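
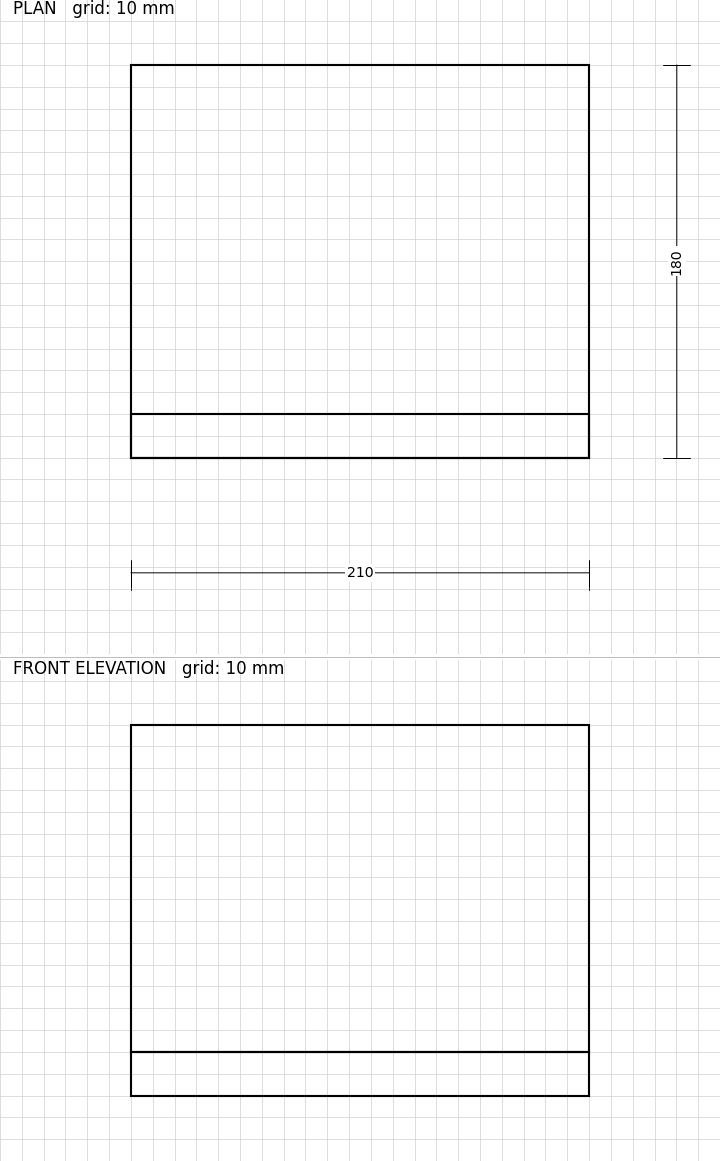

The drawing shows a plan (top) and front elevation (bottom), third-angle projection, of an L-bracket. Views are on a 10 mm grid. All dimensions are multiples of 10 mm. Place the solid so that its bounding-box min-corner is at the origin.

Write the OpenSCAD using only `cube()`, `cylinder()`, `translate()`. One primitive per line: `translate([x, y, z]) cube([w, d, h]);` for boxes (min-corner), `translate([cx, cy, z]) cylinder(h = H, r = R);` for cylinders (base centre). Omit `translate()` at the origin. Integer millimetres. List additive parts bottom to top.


cube([210, 180, 20]);
translate([0, 0, 20]) cube([210, 20, 150]);


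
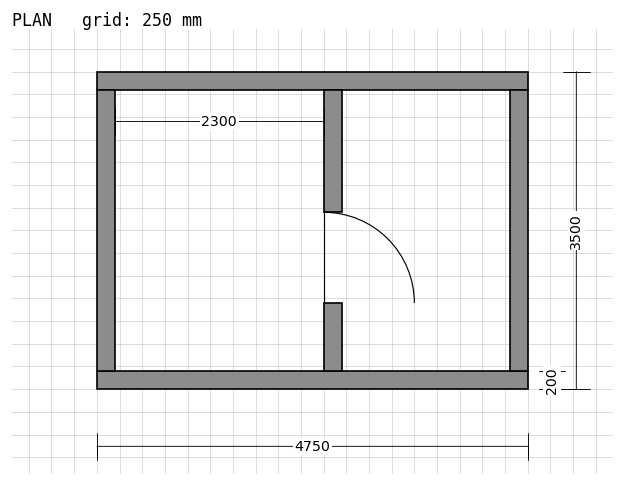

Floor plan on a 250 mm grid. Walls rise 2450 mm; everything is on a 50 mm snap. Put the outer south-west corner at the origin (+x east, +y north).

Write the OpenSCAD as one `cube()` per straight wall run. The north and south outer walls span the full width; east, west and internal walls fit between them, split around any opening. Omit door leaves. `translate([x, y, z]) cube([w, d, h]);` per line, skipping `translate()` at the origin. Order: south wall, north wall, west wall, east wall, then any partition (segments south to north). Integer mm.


cube([4750, 200, 2450]);
translate([0, 3300, 0]) cube([4750, 200, 2450]);
translate([0, 200, 0]) cube([200, 3100, 2450]);
translate([4550, 200, 0]) cube([200, 3100, 2450]);
translate([2500, 200, 0]) cube([200, 750, 2450]);
translate([2500, 1950, 0]) cube([200, 1350, 2450]);


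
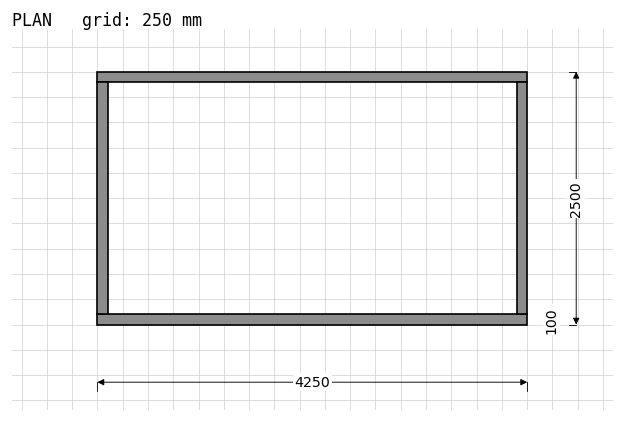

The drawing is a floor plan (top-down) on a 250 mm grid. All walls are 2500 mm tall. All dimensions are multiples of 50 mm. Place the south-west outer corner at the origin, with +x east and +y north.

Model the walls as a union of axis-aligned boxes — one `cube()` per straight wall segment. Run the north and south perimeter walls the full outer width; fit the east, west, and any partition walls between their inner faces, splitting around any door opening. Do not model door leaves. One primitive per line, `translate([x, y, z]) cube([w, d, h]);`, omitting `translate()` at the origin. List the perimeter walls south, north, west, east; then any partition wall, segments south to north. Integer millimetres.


cube([4250, 100, 2500]);
translate([0, 2400, 0]) cube([4250, 100, 2500]);
translate([0, 100, 0]) cube([100, 2300, 2500]);
translate([4150, 100, 0]) cube([100, 2300, 2500]);


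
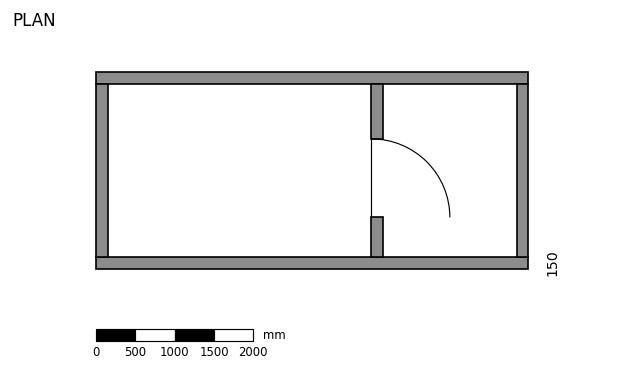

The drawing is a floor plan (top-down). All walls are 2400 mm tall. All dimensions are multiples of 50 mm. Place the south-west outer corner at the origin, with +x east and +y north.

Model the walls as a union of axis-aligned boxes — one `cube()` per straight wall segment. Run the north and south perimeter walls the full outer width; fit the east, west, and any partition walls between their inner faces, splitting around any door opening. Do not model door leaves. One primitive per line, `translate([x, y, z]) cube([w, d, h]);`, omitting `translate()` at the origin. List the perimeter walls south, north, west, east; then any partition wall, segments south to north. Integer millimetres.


cube([5500, 150, 2400]);
translate([0, 2350, 0]) cube([5500, 150, 2400]);
translate([0, 150, 0]) cube([150, 2200, 2400]);
translate([5350, 150, 0]) cube([150, 2200, 2400]);
translate([3500, 150, 0]) cube([150, 500, 2400]);
translate([3500, 1650, 0]) cube([150, 700, 2400]);


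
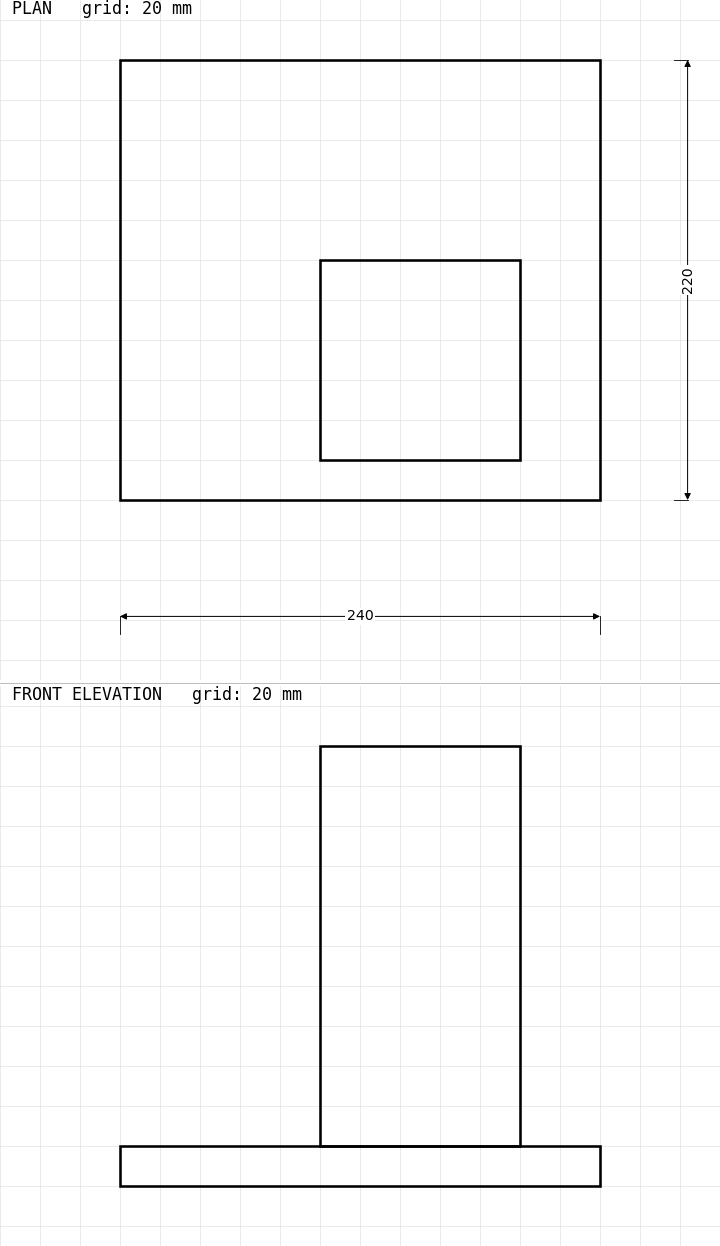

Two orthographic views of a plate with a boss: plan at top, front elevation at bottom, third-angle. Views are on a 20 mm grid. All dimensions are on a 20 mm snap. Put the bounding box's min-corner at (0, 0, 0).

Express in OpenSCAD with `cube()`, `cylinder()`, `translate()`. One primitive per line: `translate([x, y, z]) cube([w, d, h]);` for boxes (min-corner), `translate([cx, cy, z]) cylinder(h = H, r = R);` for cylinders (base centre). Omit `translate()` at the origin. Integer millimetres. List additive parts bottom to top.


cube([240, 220, 20]);
translate([100, 20, 20]) cube([100, 100, 200]);


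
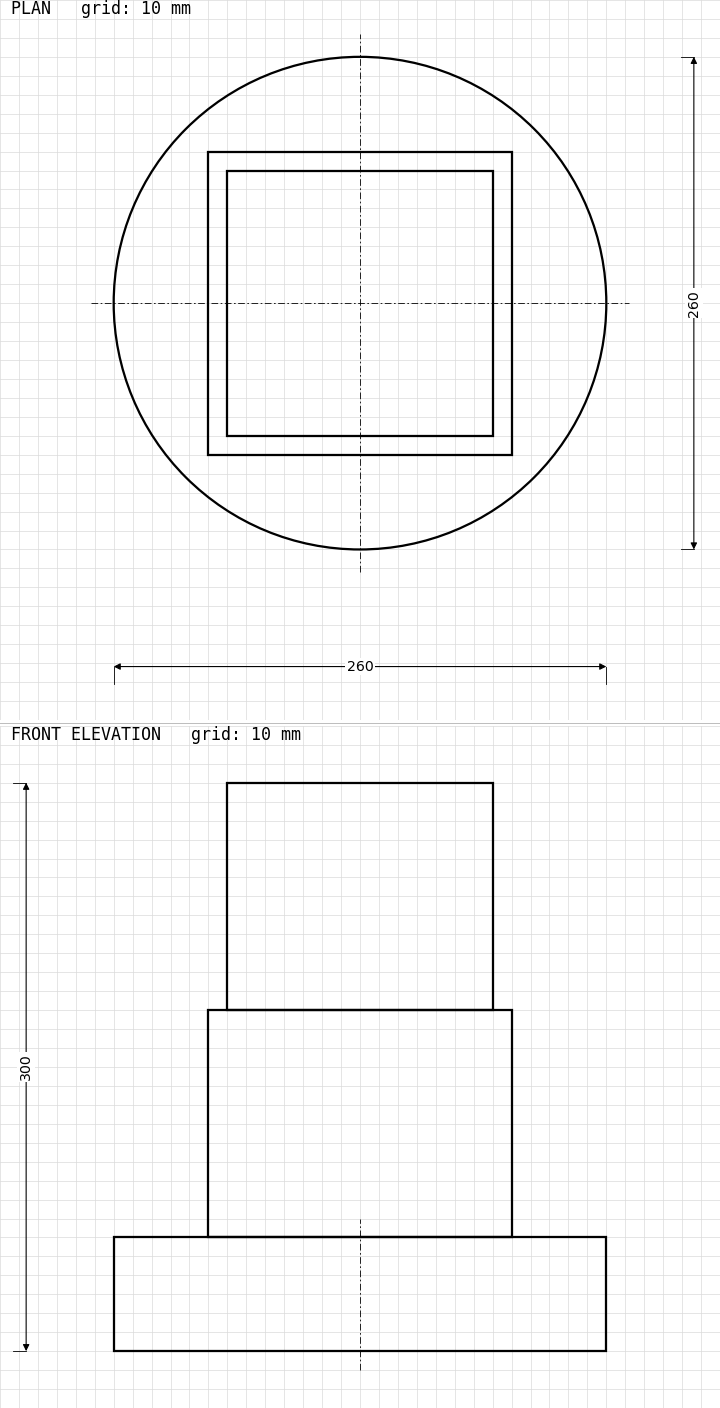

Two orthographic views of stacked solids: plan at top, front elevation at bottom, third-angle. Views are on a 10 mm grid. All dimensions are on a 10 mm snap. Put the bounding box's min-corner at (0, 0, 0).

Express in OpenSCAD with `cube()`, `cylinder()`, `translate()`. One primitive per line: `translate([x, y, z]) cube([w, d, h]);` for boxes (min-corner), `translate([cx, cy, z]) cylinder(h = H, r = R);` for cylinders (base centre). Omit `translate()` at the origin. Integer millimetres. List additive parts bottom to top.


translate([130, 130, 0]) cylinder(h = 60, r = 130);
translate([50, 50, 60]) cube([160, 160, 120]);
translate([60, 60, 180]) cube([140, 140, 120]);


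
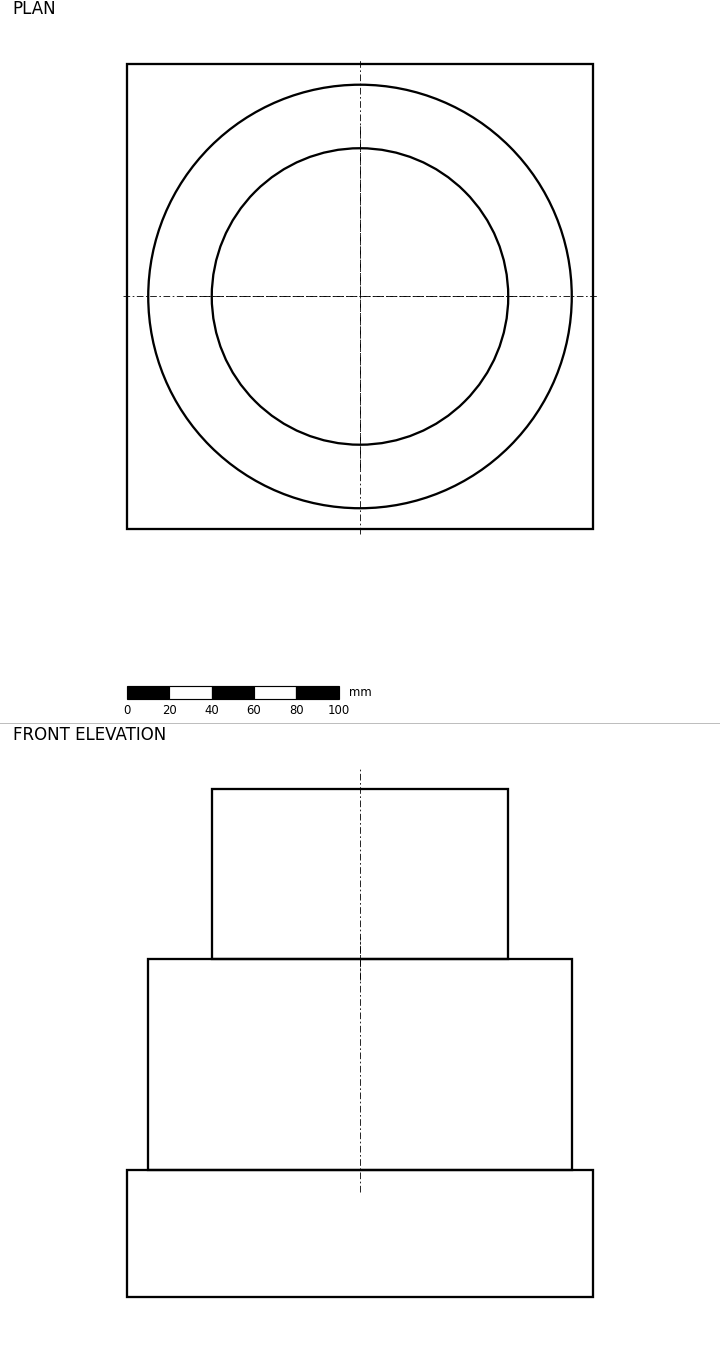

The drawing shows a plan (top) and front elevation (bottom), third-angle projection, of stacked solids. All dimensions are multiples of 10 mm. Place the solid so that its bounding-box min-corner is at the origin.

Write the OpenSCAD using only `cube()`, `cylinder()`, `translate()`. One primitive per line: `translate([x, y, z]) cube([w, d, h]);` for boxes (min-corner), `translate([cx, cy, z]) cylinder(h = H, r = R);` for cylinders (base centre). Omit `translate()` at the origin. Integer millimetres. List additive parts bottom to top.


cube([220, 220, 60]);
translate([110, 110, 60]) cylinder(h = 100, r = 100);
translate([110, 110, 160]) cylinder(h = 80, r = 70);


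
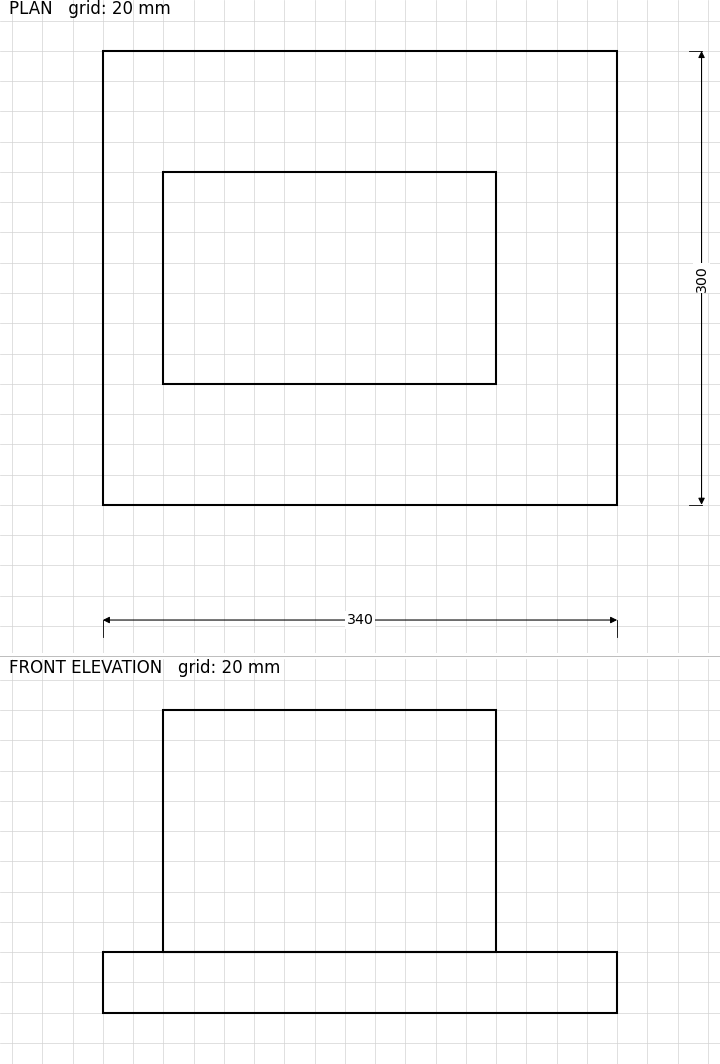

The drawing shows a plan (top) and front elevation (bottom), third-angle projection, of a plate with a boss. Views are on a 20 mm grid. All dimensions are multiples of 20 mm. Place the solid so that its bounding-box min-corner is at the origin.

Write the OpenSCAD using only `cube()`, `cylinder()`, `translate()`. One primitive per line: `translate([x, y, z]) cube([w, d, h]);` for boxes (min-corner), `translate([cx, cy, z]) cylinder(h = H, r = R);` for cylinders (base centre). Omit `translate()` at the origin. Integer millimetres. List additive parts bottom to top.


cube([340, 300, 40]);
translate([40, 80, 40]) cube([220, 140, 160]);


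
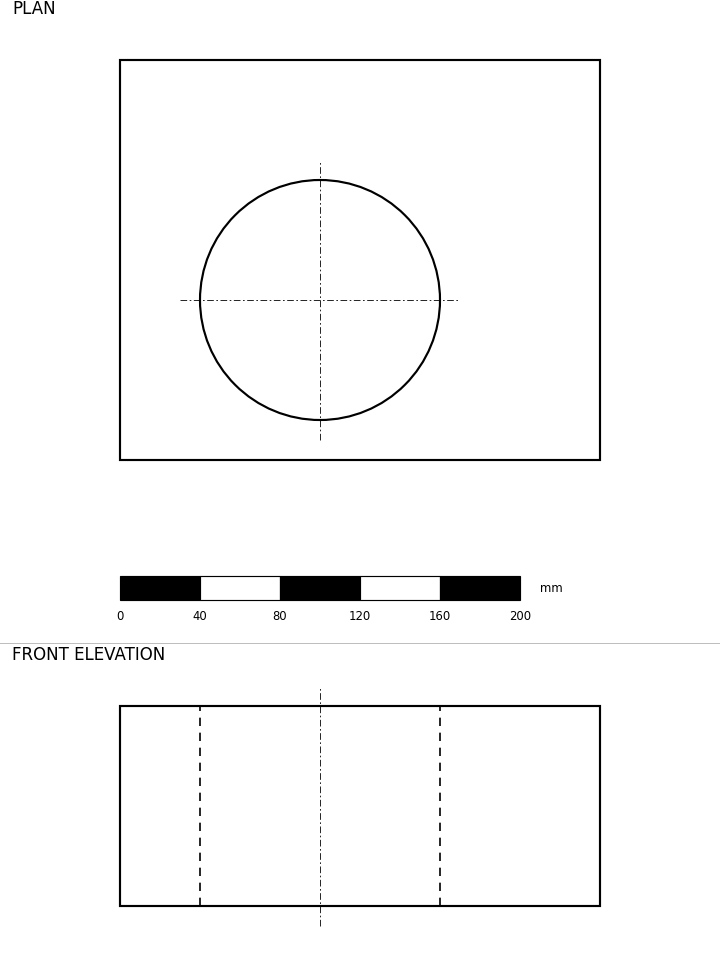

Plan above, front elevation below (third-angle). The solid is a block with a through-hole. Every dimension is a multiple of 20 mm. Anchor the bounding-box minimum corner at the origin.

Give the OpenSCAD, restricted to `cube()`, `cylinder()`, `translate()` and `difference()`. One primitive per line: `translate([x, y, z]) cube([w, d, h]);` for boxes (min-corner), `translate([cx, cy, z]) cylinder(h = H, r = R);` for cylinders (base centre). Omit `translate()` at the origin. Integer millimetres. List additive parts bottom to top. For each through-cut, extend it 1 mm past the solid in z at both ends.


difference() {
  cube([240, 200, 100]);
  translate([100, 80, -1]) cylinder(h = 102, r = 60);
}


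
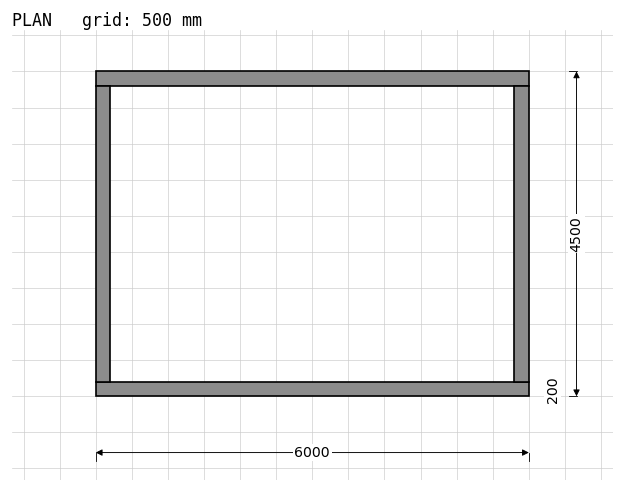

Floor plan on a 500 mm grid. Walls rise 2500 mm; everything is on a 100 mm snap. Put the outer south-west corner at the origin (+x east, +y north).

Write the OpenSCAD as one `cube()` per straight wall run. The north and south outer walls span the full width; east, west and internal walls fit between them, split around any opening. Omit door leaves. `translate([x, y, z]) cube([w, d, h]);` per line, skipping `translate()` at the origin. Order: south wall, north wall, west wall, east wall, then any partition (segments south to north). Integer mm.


cube([6000, 200, 2500]);
translate([0, 4300, 0]) cube([6000, 200, 2500]);
translate([0, 200, 0]) cube([200, 4100, 2500]);
translate([5800, 200, 0]) cube([200, 4100, 2500]);


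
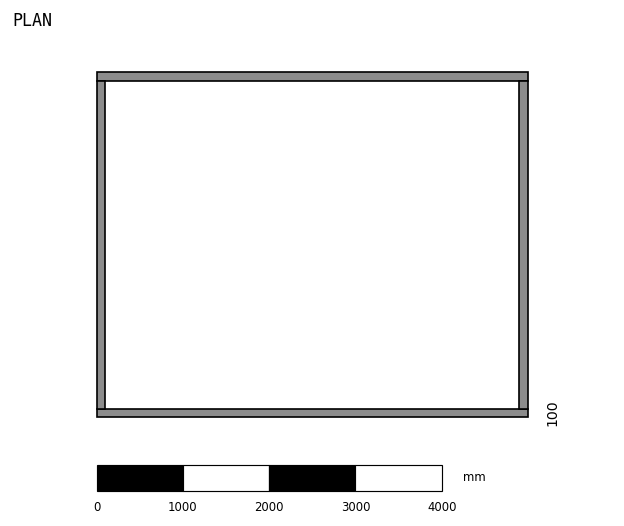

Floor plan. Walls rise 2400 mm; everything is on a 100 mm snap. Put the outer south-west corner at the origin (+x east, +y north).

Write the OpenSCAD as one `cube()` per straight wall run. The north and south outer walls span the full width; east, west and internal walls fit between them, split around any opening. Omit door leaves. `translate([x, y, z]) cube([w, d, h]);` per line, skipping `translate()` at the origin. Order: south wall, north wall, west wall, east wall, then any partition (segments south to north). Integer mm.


cube([5000, 100, 2400]);
translate([0, 3900, 0]) cube([5000, 100, 2400]);
translate([0, 100, 0]) cube([100, 3800, 2400]);
translate([4900, 100, 0]) cube([100, 3800, 2400]);


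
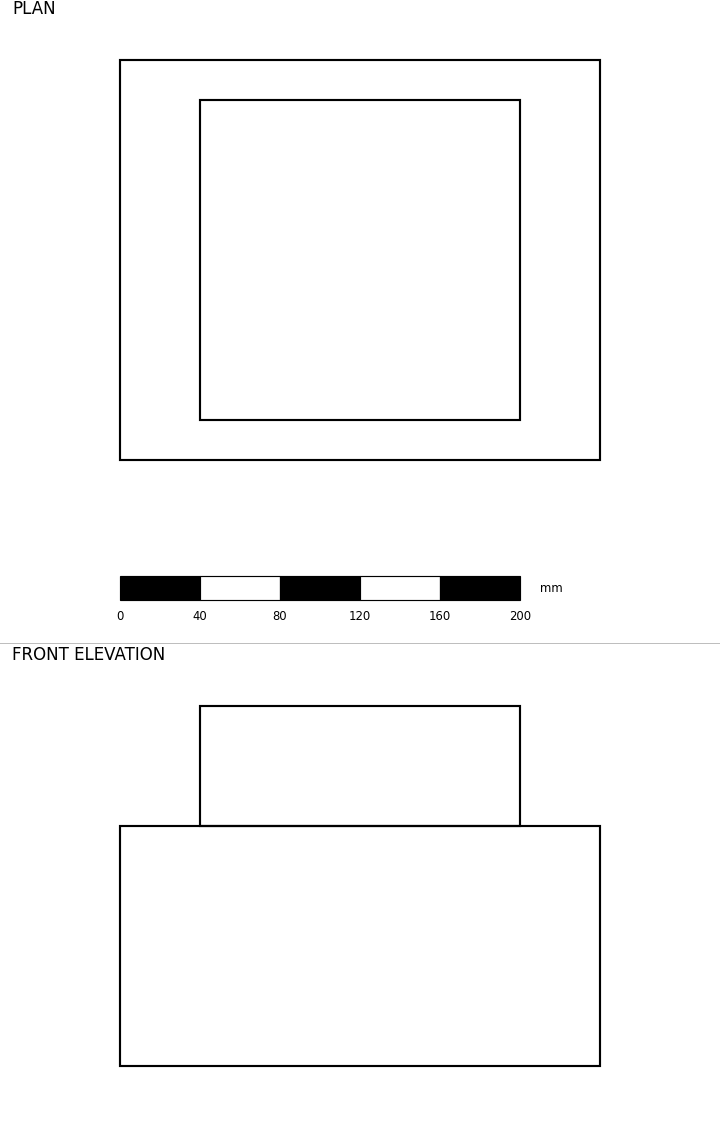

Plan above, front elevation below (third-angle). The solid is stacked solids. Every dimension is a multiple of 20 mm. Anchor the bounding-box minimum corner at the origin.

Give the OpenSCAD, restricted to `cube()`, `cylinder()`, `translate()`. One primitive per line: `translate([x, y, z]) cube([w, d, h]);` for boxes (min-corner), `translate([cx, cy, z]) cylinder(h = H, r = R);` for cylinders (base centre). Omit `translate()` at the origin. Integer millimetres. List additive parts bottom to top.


cube([240, 200, 120]);
translate([40, 20, 120]) cube([160, 160, 60]);


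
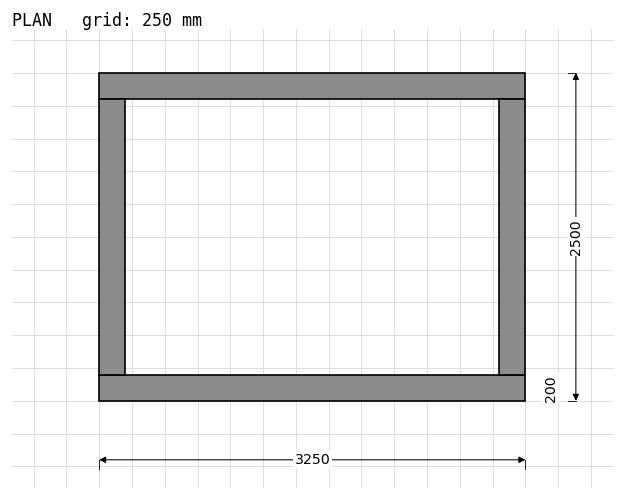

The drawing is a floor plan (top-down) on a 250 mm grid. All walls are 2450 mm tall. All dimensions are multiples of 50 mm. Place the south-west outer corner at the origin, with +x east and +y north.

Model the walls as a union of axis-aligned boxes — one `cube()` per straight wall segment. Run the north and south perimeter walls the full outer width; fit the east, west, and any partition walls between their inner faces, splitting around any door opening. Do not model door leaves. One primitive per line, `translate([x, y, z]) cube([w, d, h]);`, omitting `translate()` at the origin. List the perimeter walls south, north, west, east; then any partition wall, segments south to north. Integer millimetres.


cube([3250, 200, 2450]);
translate([0, 2300, 0]) cube([3250, 200, 2450]);
translate([0, 200, 0]) cube([200, 2100, 2450]);
translate([3050, 200, 0]) cube([200, 2100, 2450]);


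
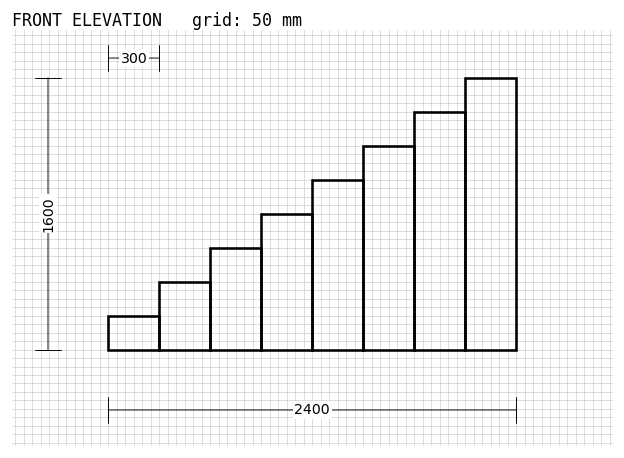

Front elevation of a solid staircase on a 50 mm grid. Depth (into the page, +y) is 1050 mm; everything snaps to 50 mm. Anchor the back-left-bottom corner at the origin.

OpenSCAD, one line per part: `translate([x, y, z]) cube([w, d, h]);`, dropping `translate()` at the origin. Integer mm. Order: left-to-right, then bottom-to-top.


cube([300, 1050, 200]);
translate([300, 0, 0]) cube([300, 1050, 400]);
translate([600, 0, 0]) cube([300, 1050, 600]);
translate([900, 0, 0]) cube([300, 1050, 800]);
translate([1200, 0, 0]) cube([300, 1050, 1000]);
translate([1500, 0, 0]) cube([300, 1050, 1200]);
translate([1800, 0, 0]) cube([300, 1050, 1400]);
translate([2100, 0, 0]) cube([300, 1050, 1600]);


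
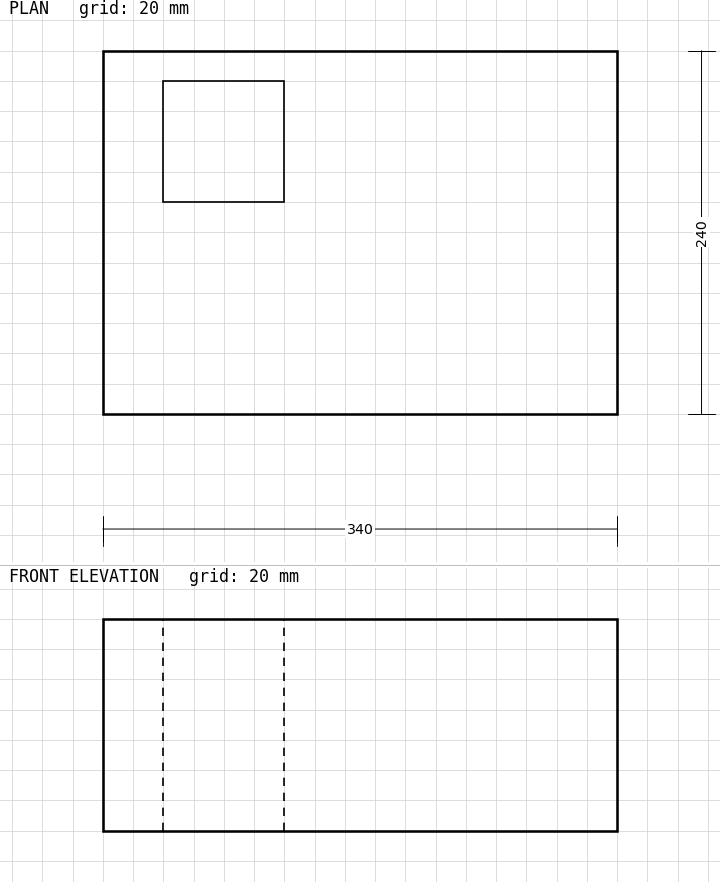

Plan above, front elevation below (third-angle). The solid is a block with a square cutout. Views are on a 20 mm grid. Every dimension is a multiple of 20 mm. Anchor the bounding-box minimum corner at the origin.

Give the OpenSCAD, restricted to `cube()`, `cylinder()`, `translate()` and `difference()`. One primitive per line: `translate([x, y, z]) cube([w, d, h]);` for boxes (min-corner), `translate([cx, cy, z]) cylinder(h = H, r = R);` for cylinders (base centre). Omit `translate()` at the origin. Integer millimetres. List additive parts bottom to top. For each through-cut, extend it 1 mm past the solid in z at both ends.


difference() {
  cube([340, 240, 140]);
  translate([40, 140, -1]) cube([80, 80, 142]);
}


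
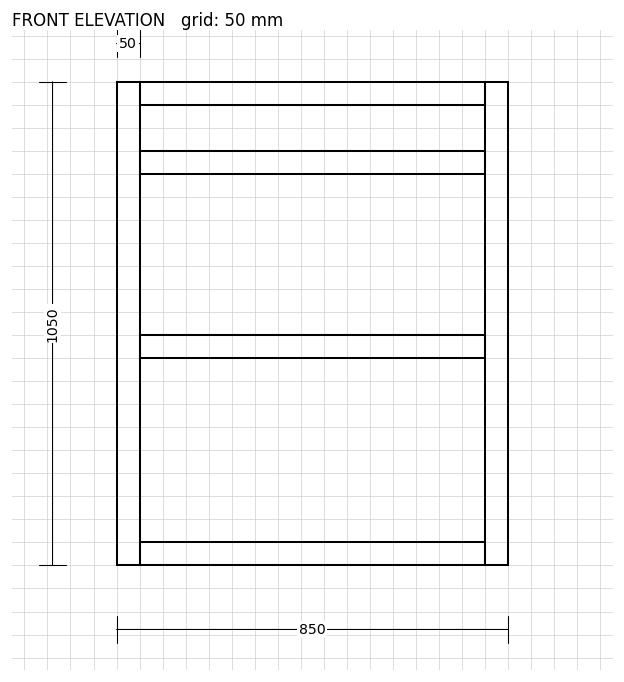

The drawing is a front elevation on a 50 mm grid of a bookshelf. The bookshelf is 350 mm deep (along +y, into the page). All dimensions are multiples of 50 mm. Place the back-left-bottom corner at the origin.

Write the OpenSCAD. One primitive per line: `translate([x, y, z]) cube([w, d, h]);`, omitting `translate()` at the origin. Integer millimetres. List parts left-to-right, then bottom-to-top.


cube([50, 350, 1050]);
translate([50, 0, 0]) cube([750, 350, 50]);
translate([50, 0, 450]) cube([750, 350, 50]);
translate([50, 0, 850]) cube([750, 350, 50]);
translate([50, 0, 1000]) cube([750, 350, 50]);
translate([800, 0, 0]) cube([50, 350, 1050]);


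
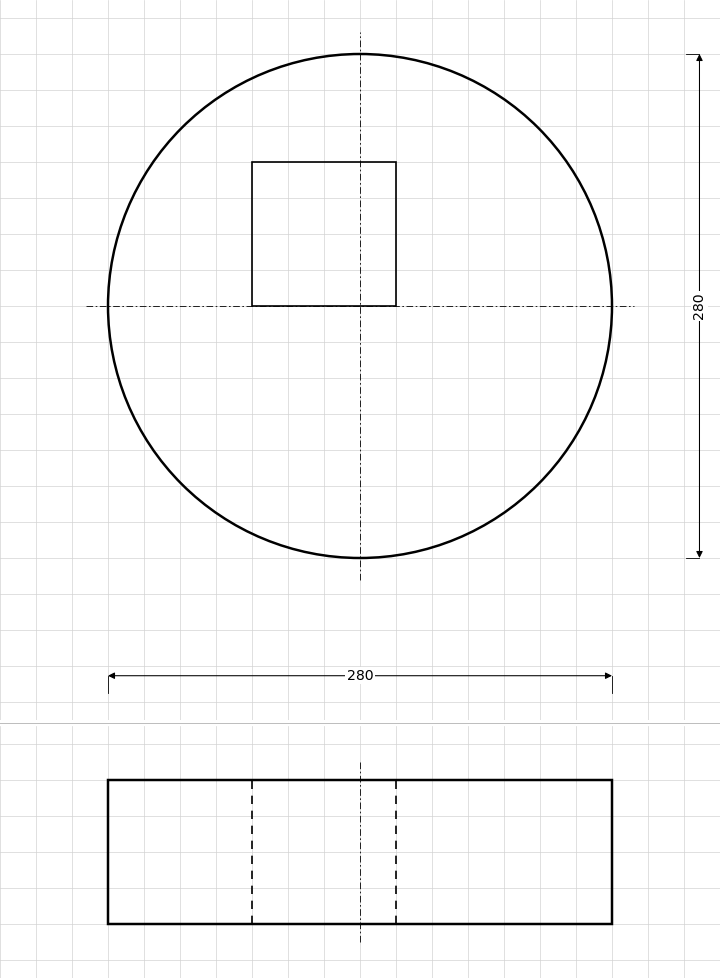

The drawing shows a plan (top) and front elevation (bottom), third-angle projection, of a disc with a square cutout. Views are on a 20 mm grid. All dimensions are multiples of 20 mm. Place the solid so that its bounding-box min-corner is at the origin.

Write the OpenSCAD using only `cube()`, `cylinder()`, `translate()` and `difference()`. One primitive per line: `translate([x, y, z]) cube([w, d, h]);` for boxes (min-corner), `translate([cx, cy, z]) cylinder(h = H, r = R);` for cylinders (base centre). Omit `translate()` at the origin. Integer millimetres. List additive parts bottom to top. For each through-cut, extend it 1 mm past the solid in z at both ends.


difference() {
  translate([140, 140, 0]) cylinder(h = 80, r = 140);
  translate([80, 140, -1]) cube([80, 80, 82]);
}


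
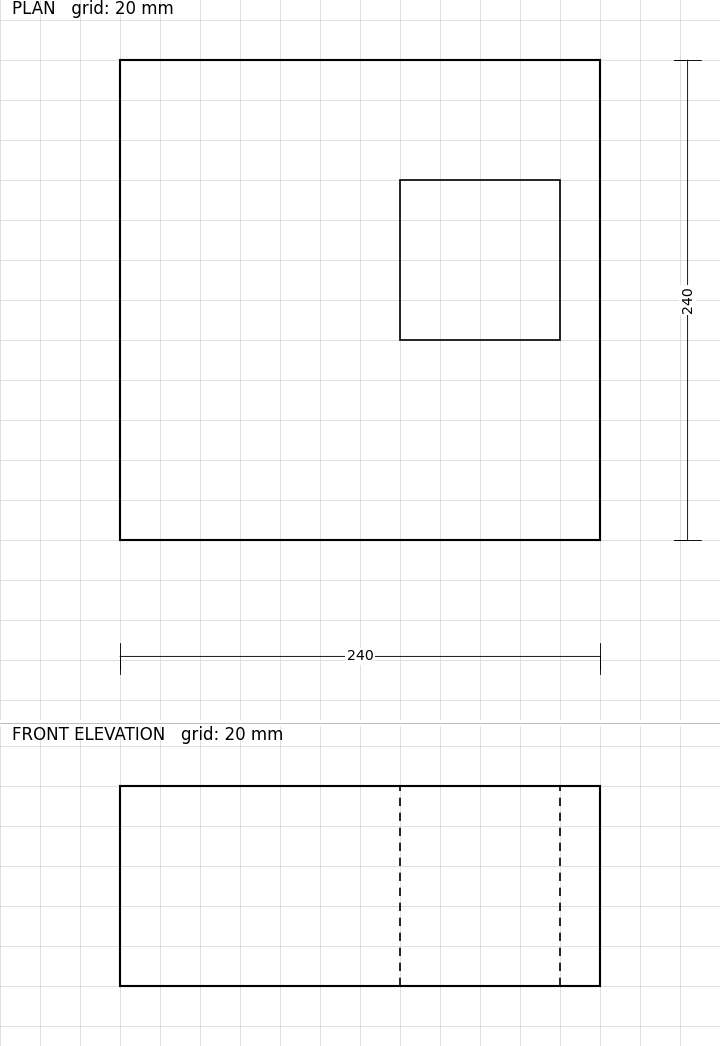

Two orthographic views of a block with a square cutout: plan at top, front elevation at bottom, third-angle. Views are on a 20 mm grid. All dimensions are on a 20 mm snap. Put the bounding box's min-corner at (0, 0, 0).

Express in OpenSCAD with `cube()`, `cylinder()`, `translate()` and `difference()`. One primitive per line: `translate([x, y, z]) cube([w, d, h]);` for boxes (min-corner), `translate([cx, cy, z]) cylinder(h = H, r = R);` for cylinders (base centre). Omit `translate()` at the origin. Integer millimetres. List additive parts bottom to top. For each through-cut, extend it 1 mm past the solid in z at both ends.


difference() {
  cube([240, 240, 100]);
  translate([140, 100, -1]) cube([80, 80, 102]);
}


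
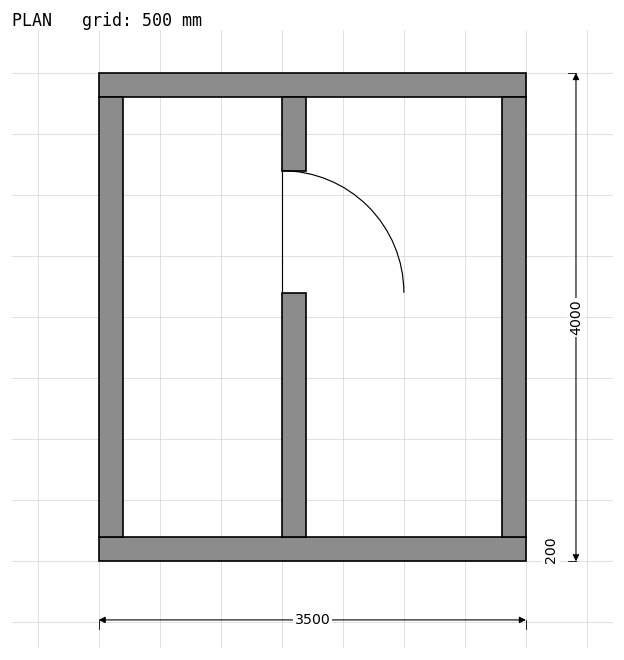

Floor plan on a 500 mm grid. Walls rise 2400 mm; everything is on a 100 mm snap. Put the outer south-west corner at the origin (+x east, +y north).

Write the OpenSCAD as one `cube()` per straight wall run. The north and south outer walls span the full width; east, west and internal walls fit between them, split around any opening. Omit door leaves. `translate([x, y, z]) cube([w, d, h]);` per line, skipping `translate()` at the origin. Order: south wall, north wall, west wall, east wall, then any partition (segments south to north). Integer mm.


cube([3500, 200, 2400]);
translate([0, 3800, 0]) cube([3500, 200, 2400]);
translate([0, 200, 0]) cube([200, 3600, 2400]);
translate([3300, 200, 0]) cube([200, 3600, 2400]);
translate([1500, 200, 0]) cube([200, 2000, 2400]);
translate([1500, 3200, 0]) cube([200, 600, 2400]);


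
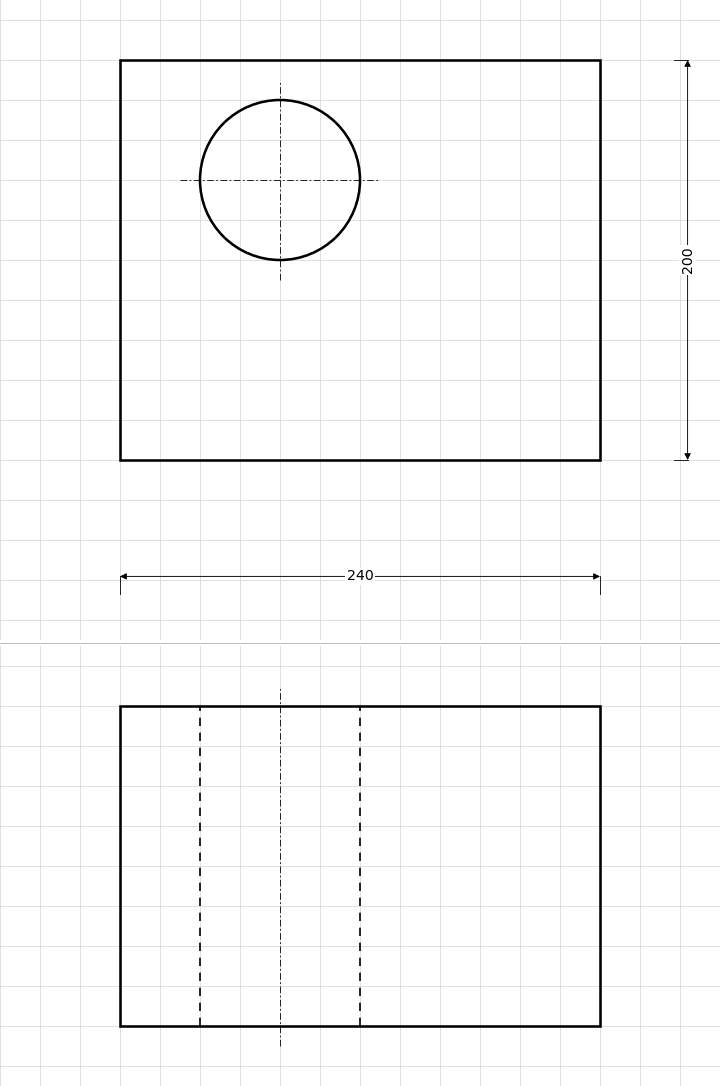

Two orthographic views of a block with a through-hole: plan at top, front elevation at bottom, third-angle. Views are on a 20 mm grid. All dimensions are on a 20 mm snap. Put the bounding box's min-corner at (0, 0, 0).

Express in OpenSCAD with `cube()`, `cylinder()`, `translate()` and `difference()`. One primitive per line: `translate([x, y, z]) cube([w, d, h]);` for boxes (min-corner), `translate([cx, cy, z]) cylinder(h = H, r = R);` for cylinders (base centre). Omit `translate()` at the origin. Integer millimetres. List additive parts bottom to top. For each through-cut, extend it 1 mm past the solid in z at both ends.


difference() {
  cube([240, 200, 160]);
  translate([80, 140, -1]) cylinder(h = 162, r = 40);
}


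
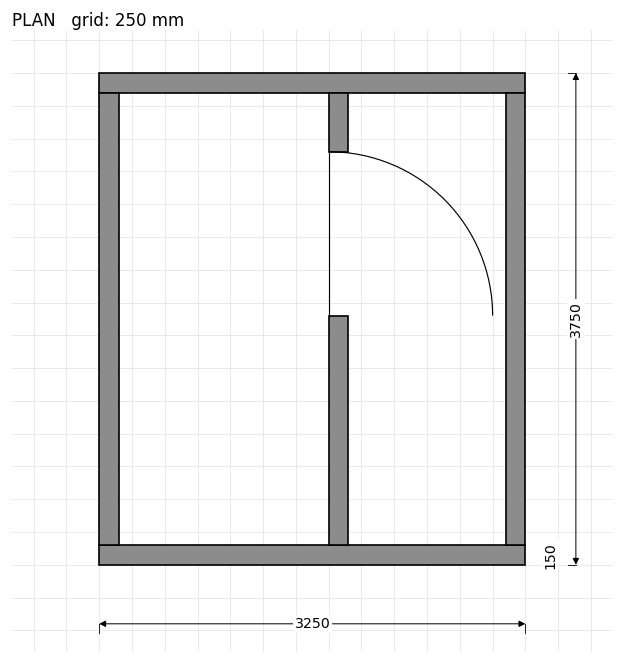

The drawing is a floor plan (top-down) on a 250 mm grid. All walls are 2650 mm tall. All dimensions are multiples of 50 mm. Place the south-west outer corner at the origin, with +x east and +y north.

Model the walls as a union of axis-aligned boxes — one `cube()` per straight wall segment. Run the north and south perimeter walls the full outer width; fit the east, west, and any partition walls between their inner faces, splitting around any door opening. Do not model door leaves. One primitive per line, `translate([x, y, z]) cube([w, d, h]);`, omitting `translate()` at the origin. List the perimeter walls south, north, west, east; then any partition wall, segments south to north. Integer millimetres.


cube([3250, 150, 2650]);
translate([0, 3600, 0]) cube([3250, 150, 2650]);
translate([0, 150, 0]) cube([150, 3450, 2650]);
translate([3100, 150, 0]) cube([150, 3450, 2650]);
translate([1750, 150, 0]) cube([150, 1750, 2650]);
translate([1750, 3150, 0]) cube([150, 450, 2650]);


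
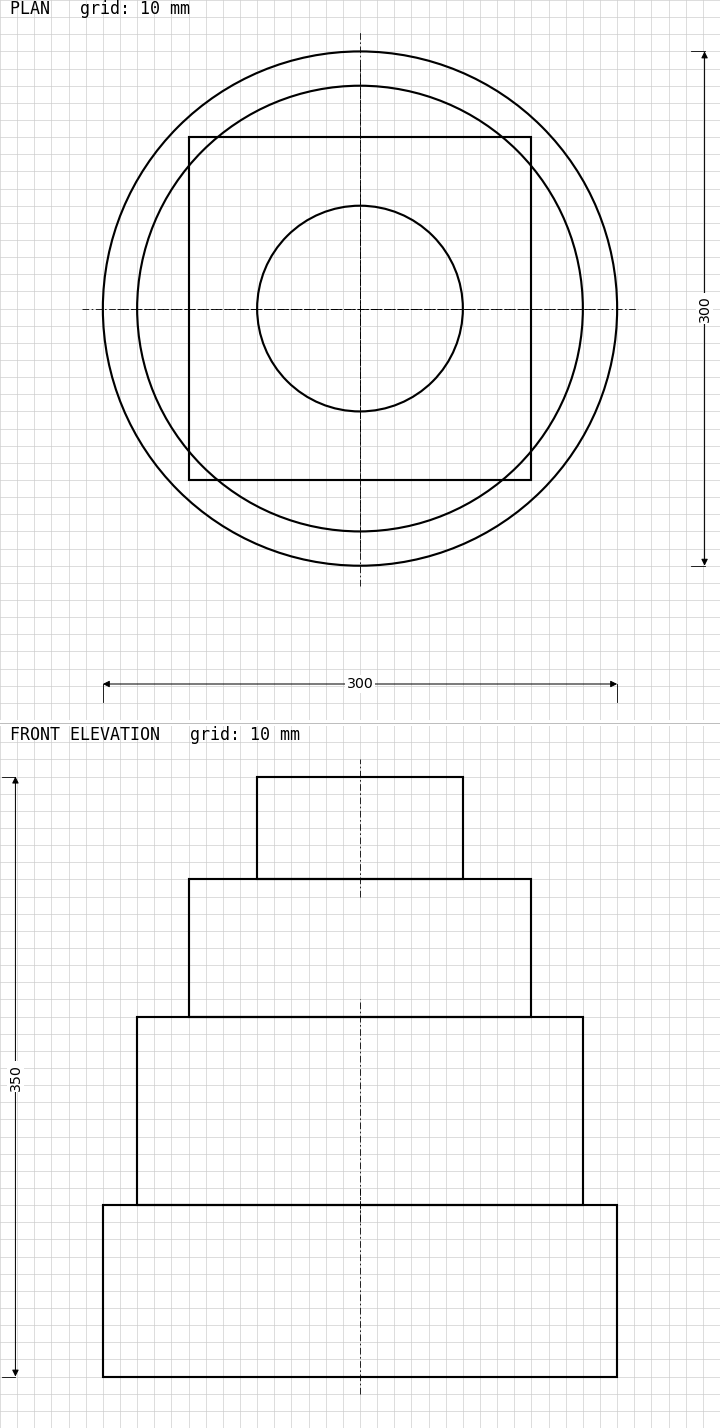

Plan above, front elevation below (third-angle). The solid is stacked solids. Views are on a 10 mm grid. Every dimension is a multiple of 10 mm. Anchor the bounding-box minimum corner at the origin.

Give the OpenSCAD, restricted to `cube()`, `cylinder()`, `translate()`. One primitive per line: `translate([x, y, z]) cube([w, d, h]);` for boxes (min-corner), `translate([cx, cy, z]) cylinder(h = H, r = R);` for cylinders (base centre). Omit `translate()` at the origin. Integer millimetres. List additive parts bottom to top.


translate([150, 150, 0]) cylinder(h = 100, r = 150);
translate([150, 150, 100]) cylinder(h = 110, r = 130);
translate([50, 50, 210]) cube([200, 200, 80]);
translate([150, 150, 290]) cylinder(h = 60, r = 60);


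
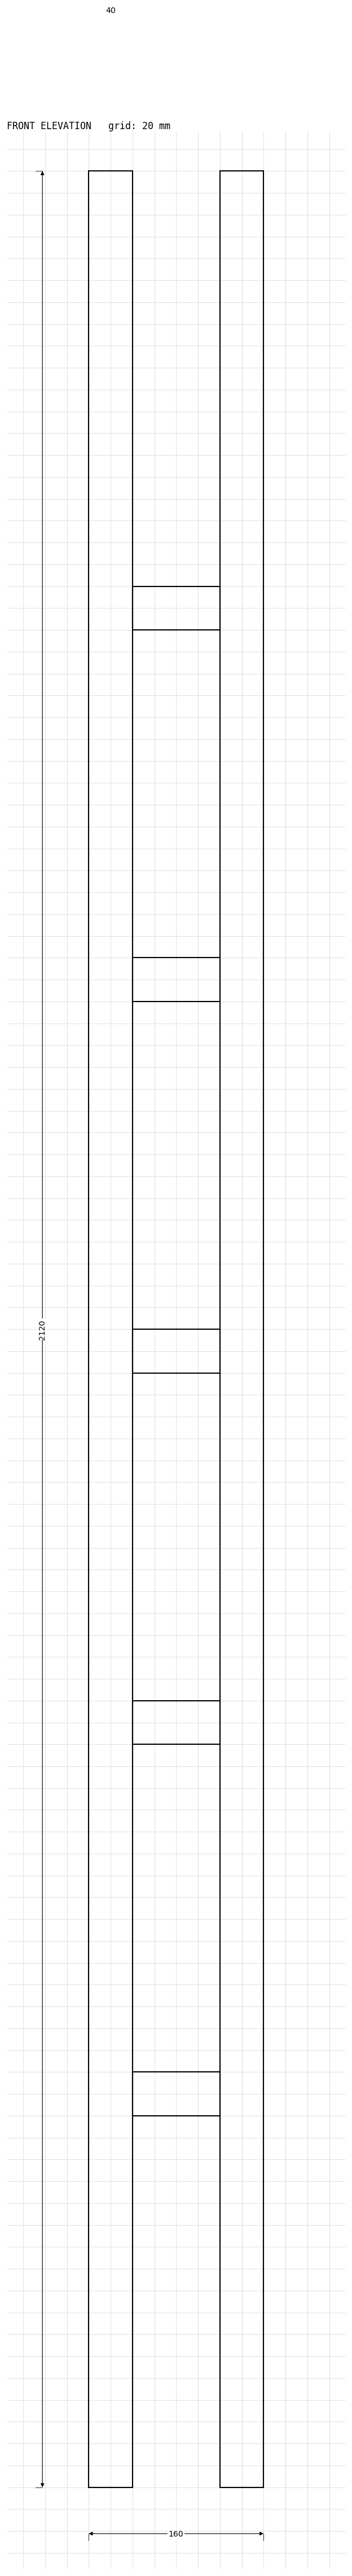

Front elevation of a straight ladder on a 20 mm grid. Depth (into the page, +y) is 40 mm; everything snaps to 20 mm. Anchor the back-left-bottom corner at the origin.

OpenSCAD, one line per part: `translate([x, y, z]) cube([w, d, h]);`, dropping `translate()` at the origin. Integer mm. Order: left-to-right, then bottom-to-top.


cube([40, 40, 2120]);
translate([40, 0, 340]) cube([80, 40, 40]);
translate([40, 0, 680]) cube([80, 40, 40]);
translate([40, 0, 1020]) cube([80, 40, 40]);
translate([40, 0, 1360]) cube([80, 40, 40]);
translate([40, 0, 1700]) cube([80, 40, 40]);
translate([120, 0, 0]) cube([40, 40, 2120]);


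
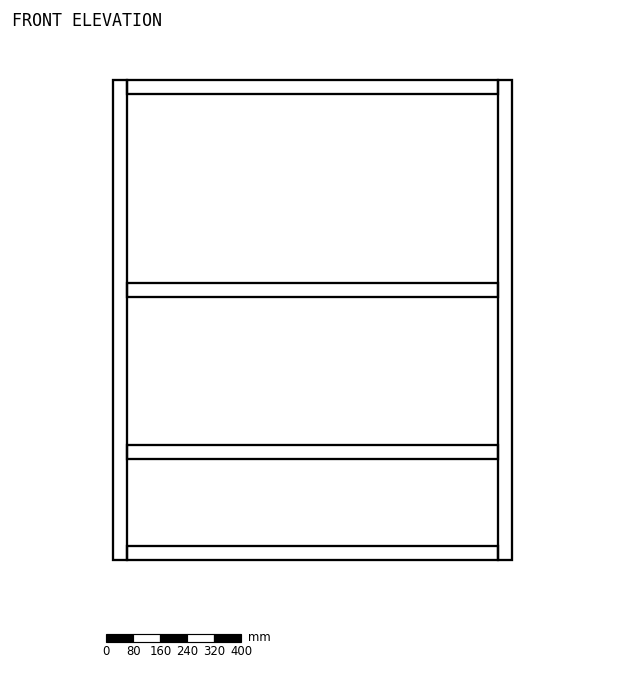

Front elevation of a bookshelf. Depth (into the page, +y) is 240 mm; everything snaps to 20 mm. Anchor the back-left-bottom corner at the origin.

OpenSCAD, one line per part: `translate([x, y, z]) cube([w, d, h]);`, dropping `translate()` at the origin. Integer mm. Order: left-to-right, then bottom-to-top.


cube([40, 240, 1420]);
translate([40, 0, 0]) cube([1100, 240, 40]);
translate([40, 0, 300]) cube([1100, 240, 40]);
translate([40, 0, 780]) cube([1100, 240, 40]);
translate([40, 0, 1380]) cube([1100, 240, 40]);
translate([1140, 0, 0]) cube([40, 240, 1420]);


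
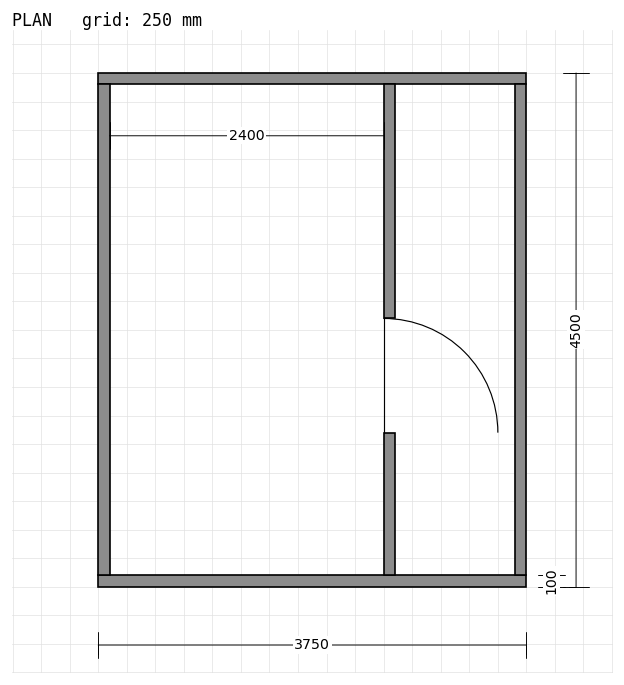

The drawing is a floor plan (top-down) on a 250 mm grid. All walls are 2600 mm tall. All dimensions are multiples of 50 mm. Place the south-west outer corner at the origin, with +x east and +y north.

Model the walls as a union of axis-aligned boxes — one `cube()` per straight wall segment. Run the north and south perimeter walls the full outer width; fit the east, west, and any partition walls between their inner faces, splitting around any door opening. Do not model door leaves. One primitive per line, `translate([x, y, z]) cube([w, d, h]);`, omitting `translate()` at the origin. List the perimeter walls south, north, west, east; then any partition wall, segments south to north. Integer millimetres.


cube([3750, 100, 2600]);
translate([0, 4400, 0]) cube([3750, 100, 2600]);
translate([0, 100, 0]) cube([100, 4300, 2600]);
translate([3650, 100, 0]) cube([100, 4300, 2600]);
translate([2500, 100, 0]) cube([100, 1250, 2600]);
translate([2500, 2350, 0]) cube([100, 2050, 2600]);


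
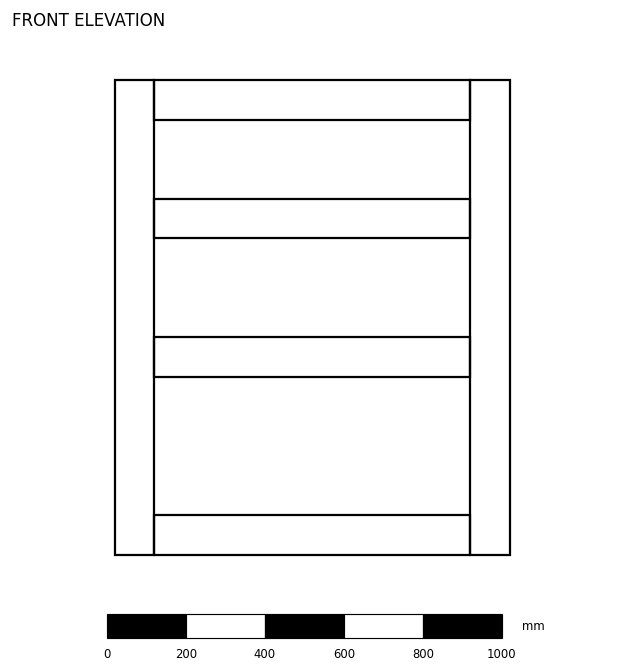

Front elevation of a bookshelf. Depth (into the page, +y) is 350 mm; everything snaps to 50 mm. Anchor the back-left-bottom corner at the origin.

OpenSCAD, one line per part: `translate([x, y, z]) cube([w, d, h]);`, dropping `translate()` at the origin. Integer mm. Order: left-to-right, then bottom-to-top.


cube([100, 350, 1200]);
translate([100, 0, 0]) cube([800, 350, 100]);
translate([100, 0, 450]) cube([800, 350, 100]);
translate([100, 0, 800]) cube([800, 350, 100]);
translate([100, 0, 1100]) cube([800, 350, 100]);
translate([900, 0, 0]) cube([100, 350, 1200]);


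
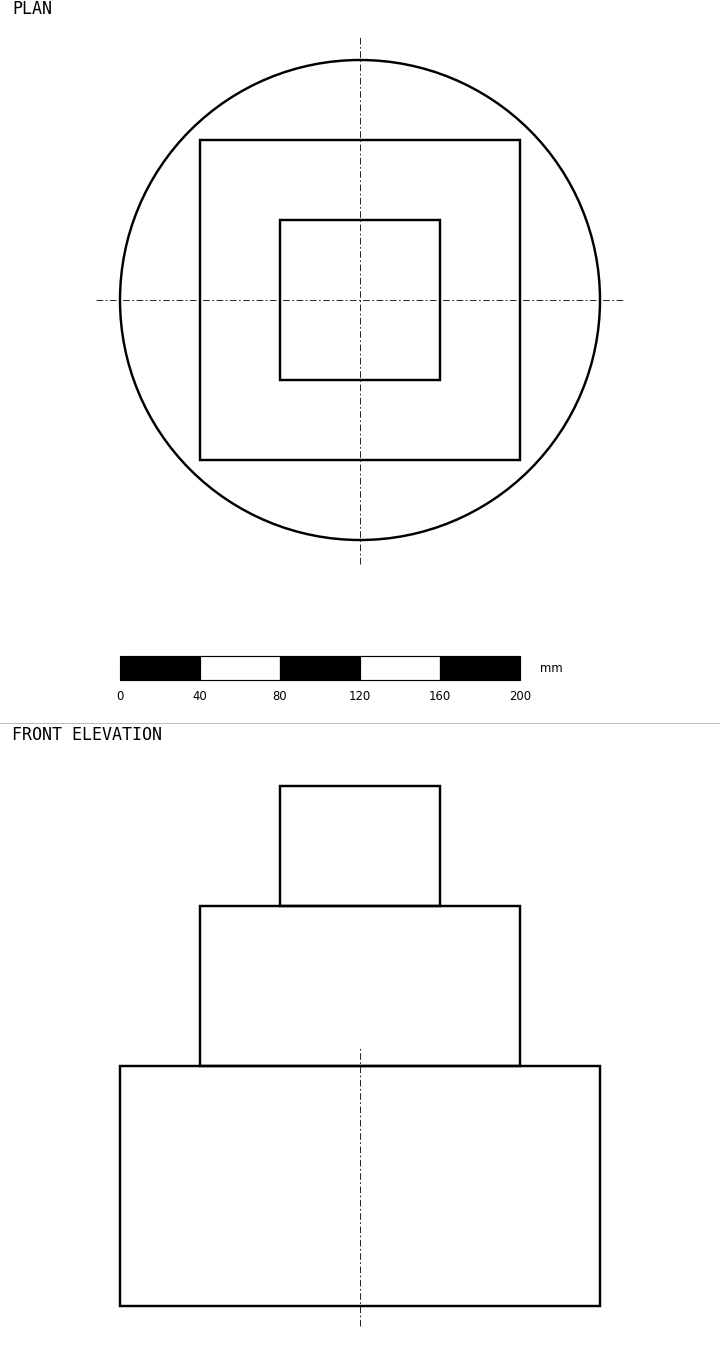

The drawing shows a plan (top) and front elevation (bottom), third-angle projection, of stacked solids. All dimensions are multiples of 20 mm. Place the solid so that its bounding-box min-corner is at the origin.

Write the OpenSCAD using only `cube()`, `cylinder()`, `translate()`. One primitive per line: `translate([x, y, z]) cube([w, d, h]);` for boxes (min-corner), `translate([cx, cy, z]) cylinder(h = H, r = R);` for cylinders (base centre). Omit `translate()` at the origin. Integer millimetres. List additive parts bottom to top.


translate([120, 120, 0]) cylinder(h = 120, r = 120);
translate([40, 40, 120]) cube([160, 160, 80]);
translate([80, 80, 200]) cube([80, 80, 60]);


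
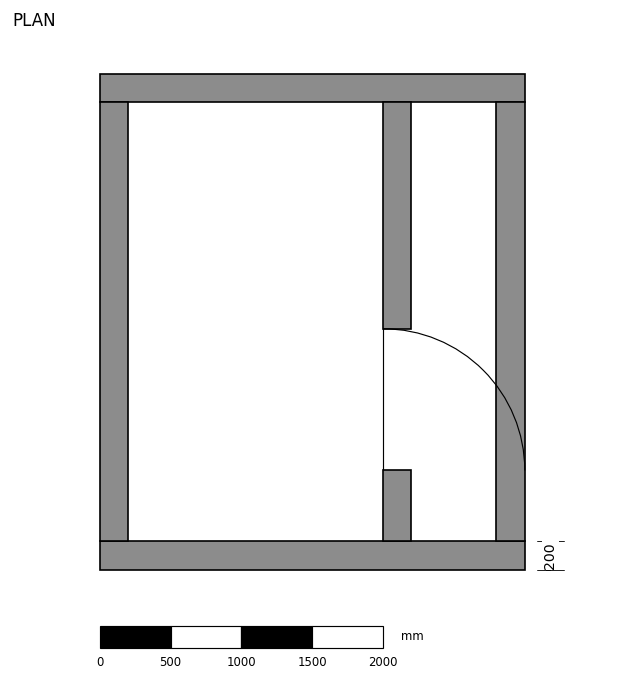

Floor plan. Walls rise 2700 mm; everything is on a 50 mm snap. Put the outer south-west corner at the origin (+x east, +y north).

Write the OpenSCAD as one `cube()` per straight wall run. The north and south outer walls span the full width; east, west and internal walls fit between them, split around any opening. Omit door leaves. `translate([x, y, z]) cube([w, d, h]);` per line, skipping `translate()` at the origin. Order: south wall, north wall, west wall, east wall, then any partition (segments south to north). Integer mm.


cube([3000, 200, 2700]);
translate([0, 3300, 0]) cube([3000, 200, 2700]);
translate([0, 200, 0]) cube([200, 3100, 2700]);
translate([2800, 200, 0]) cube([200, 3100, 2700]);
translate([2000, 200, 0]) cube([200, 500, 2700]);
translate([2000, 1700, 0]) cube([200, 1600, 2700]);


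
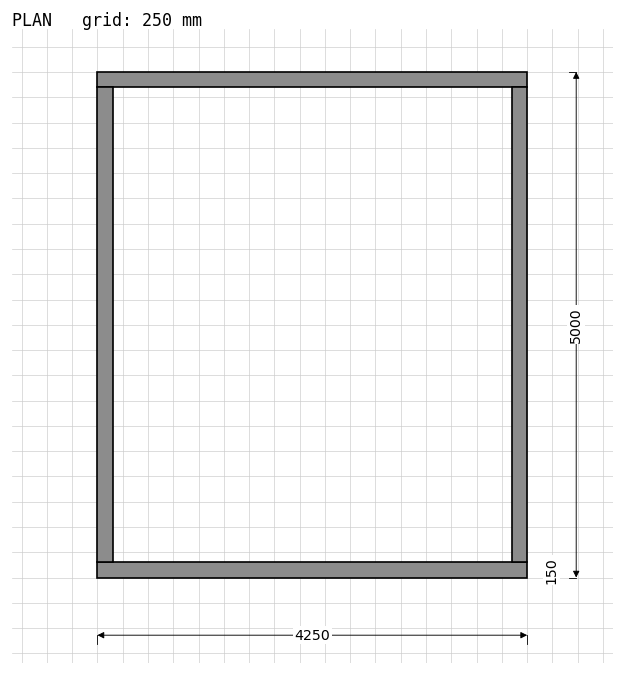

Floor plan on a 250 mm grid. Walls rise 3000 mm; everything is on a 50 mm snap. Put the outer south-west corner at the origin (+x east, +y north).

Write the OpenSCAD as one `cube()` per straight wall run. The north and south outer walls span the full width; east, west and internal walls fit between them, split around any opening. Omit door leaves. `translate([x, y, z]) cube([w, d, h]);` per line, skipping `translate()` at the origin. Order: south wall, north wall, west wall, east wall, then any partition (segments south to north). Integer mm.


cube([4250, 150, 3000]);
translate([0, 4850, 0]) cube([4250, 150, 3000]);
translate([0, 150, 0]) cube([150, 4700, 3000]);
translate([4100, 150, 0]) cube([150, 4700, 3000]);


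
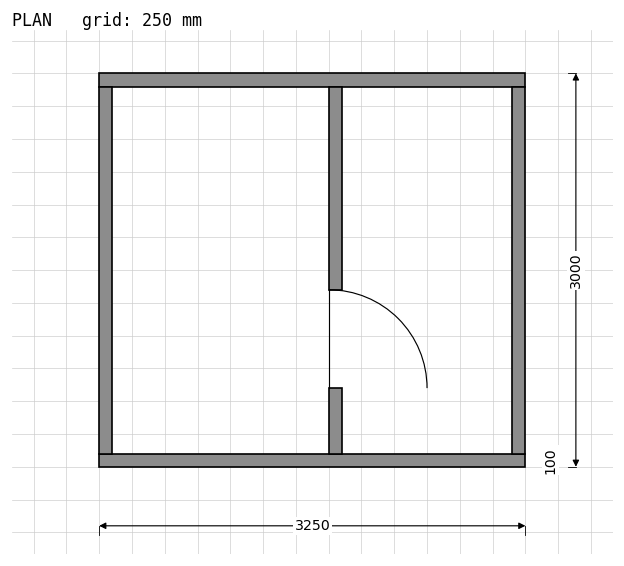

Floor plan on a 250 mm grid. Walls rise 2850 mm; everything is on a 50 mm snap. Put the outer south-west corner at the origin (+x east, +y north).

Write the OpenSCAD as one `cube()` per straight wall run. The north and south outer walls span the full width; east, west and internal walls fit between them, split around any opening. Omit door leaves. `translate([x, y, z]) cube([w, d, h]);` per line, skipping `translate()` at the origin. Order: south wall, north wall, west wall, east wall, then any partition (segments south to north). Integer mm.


cube([3250, 100, 2850]);
translate([0, 2900, 0]) cube([3250, 100, 2850]);
translate([0, 100, 0]) cube([100, 2800, 2850]);
translate([3150, 100, 0]) cube([100, 2800, 2850]);
translate([1750, 100, 0]) cube([100, 500, 2850]);
translate([1750, 1350, 0]) cube([100, 1550, 2850]);


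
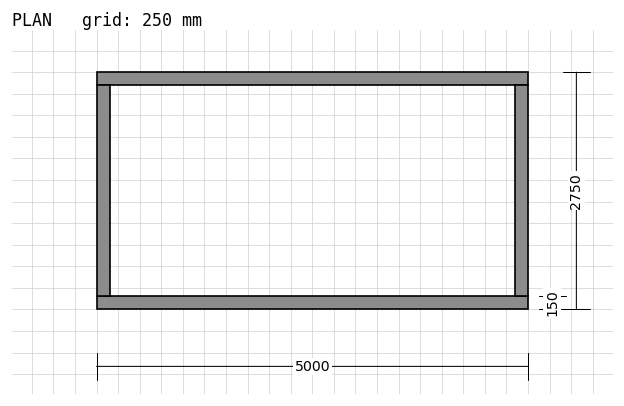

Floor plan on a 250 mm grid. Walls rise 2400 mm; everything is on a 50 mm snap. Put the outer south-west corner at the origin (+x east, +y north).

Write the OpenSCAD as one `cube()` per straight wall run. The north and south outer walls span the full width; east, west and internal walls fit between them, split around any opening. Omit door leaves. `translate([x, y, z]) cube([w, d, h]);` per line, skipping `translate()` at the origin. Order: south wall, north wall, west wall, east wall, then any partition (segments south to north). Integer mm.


cube([5000, 150, 2400]);
translate([0, 2600, 0]) cube([5000, 150, 2400]);
translate([0, 150, 0]) cube([150, 2450, 2400]);
translate([4850, 150, 0]) cube([150, 2450, 2400]);


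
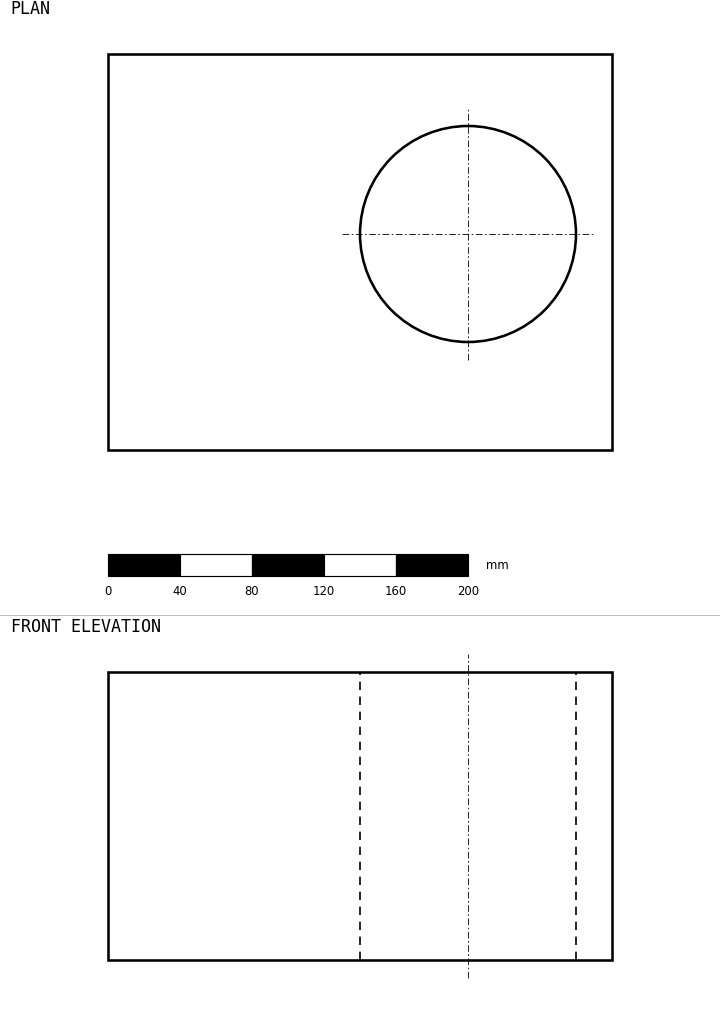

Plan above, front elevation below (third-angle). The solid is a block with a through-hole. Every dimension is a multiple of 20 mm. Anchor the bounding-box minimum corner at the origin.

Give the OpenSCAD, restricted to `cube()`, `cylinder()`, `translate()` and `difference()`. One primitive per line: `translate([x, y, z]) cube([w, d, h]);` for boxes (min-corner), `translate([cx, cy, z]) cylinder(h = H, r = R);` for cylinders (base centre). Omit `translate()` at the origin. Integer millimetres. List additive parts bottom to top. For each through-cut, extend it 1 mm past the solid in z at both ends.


difference() {
  cube([280, 220, 160]);
  translate([200, 120, -1]) cylinder(h = 162, r = 60);
}


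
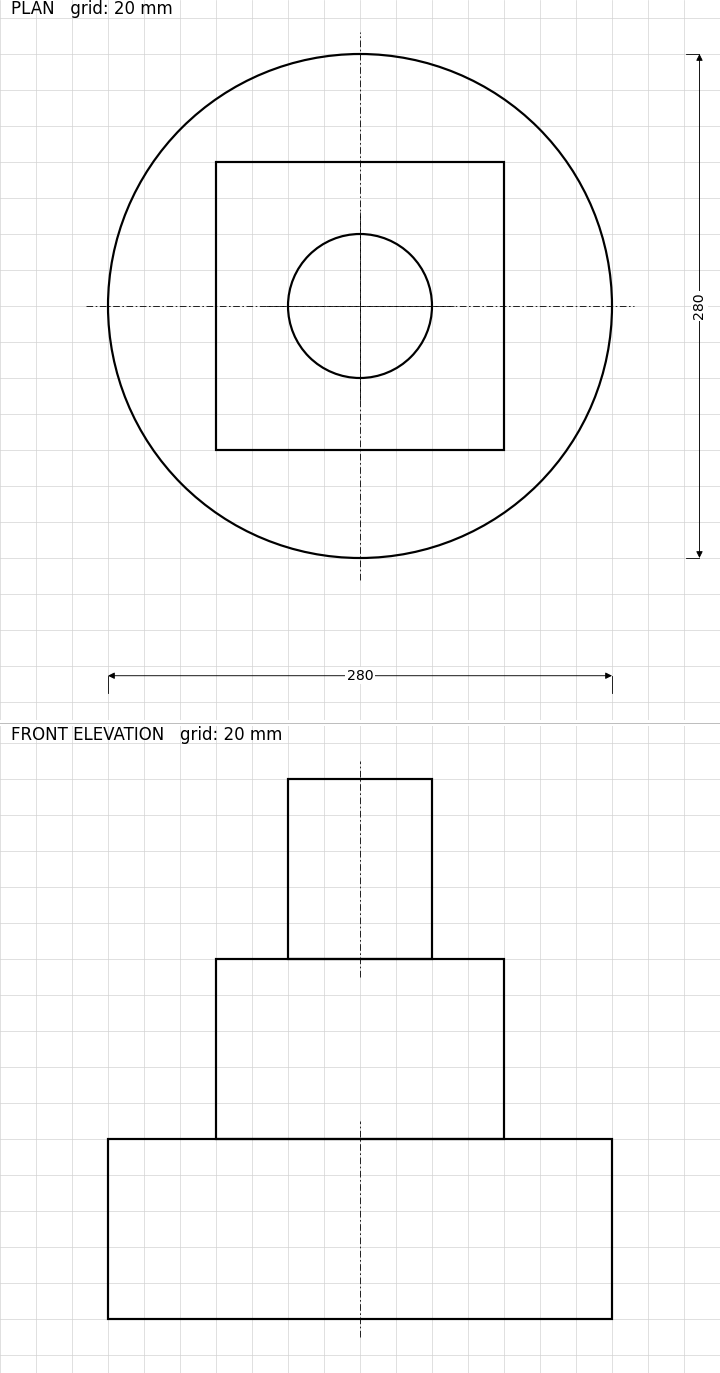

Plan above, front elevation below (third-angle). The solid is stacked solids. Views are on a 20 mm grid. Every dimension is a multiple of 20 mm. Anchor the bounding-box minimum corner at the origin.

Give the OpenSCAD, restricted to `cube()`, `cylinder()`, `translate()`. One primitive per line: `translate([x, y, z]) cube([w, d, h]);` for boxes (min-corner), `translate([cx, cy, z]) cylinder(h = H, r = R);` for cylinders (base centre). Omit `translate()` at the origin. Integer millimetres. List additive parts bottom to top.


translate([140, 140, 0]) cylinder(h = 100, r = 140);
translate([60, 60, 100]) cube([160, 160, 100]);
translate([140, 140, 200]) cylinder(h = 100, r = 40);


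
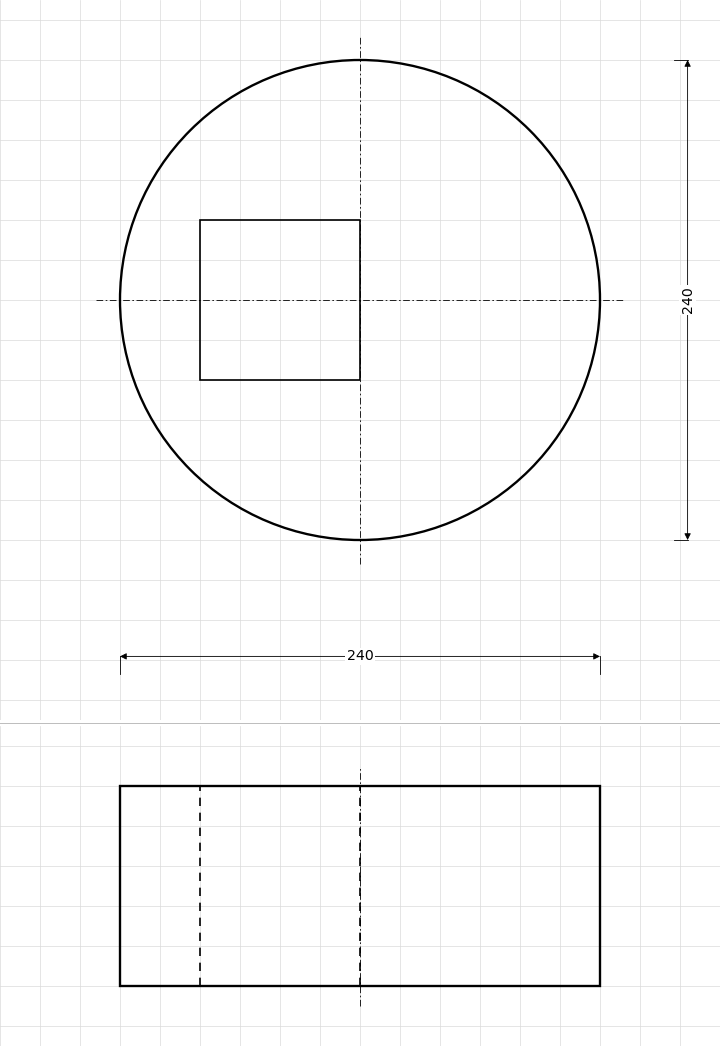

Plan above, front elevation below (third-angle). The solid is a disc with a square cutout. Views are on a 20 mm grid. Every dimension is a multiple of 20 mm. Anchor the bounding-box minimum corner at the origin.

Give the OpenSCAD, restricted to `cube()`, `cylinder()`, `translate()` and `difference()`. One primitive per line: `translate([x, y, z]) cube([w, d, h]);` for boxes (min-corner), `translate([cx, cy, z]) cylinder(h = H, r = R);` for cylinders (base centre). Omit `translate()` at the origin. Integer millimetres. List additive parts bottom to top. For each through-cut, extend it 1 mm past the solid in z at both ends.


difference() {
  translate([120, 120, 0]) cylinder(h = 100, r = 120);
  translate([40, 80, -1]) cube([80, 80, 102]);
}


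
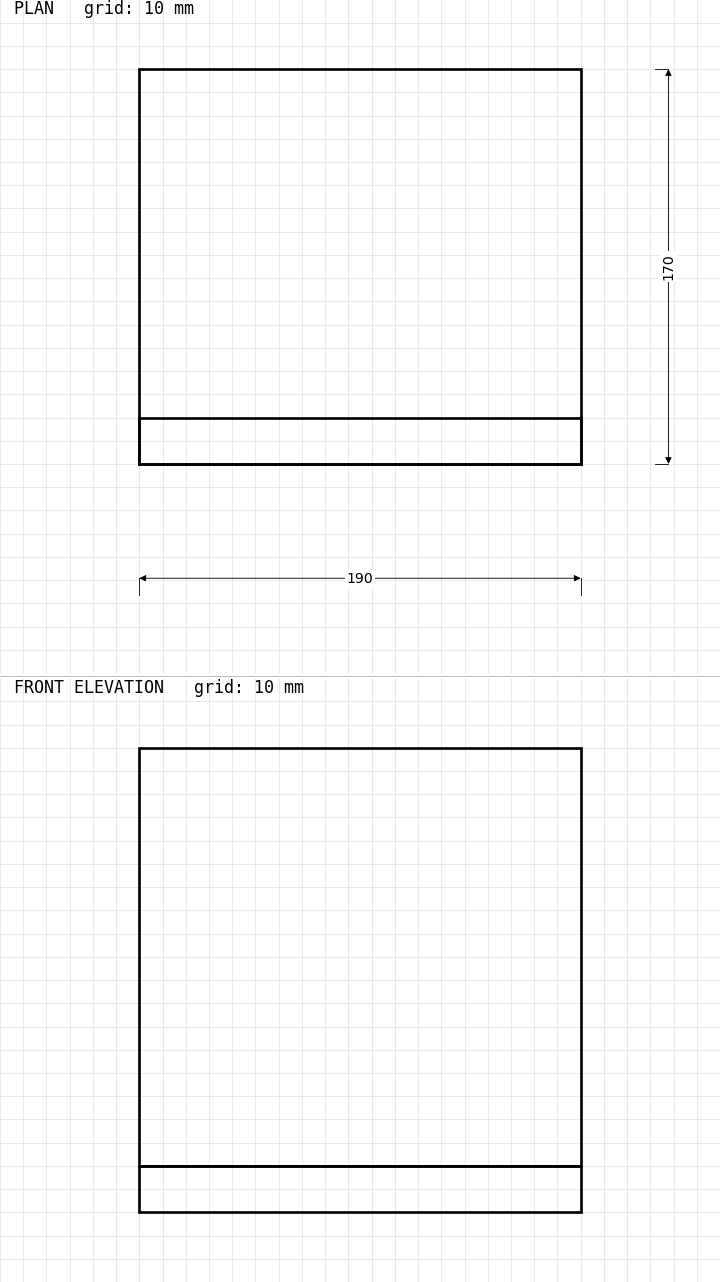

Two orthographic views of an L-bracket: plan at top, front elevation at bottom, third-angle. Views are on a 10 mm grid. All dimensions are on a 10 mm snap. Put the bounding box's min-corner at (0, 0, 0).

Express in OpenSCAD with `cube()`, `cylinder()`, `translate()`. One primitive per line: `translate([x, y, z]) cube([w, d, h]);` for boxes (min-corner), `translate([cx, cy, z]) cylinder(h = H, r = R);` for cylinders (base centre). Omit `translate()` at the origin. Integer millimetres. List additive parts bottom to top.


cube([190, 170, 20]);
translate([0, 0, 20]) cube([190, 20, 180]);


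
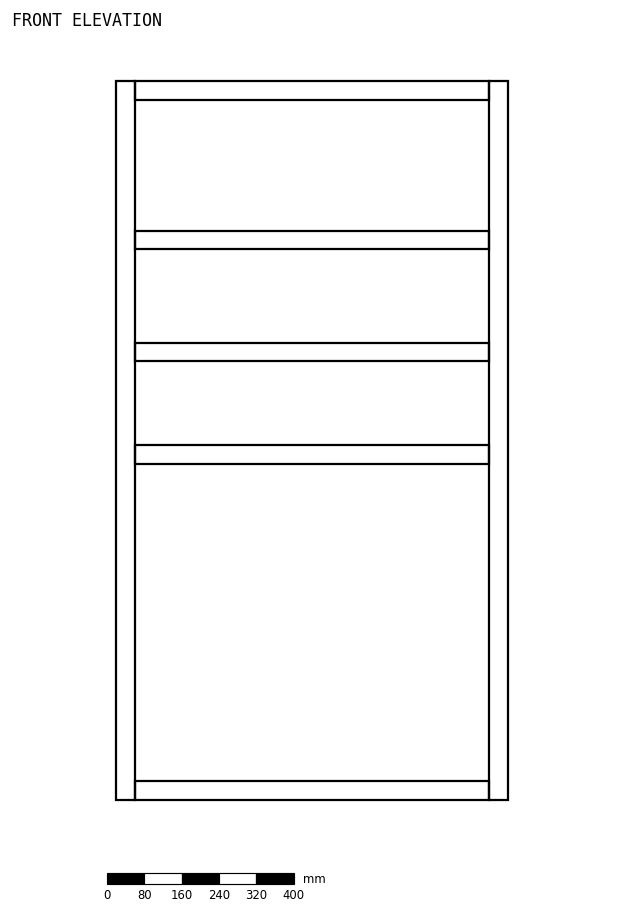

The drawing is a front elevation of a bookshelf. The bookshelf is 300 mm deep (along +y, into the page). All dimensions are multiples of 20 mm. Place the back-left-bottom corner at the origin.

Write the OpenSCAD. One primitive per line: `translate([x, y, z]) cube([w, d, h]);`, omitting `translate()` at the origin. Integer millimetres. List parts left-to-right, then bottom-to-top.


cube([40, 300, 1540]);
translate([40, 0, 0]) cube([760, 300, 40]);
translate([40, 0, 720]) cube([760, 300, 40]);
translate([40, 0, 940]) cube([760, 300, 40]);
translate([40, 0, 1180]) cube([760, 300, 40]);
translate([40, 0, 1500]) cube([760, 300, 40]);
translate([800, 0, 0]) cube([40, 300, 1540]);
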